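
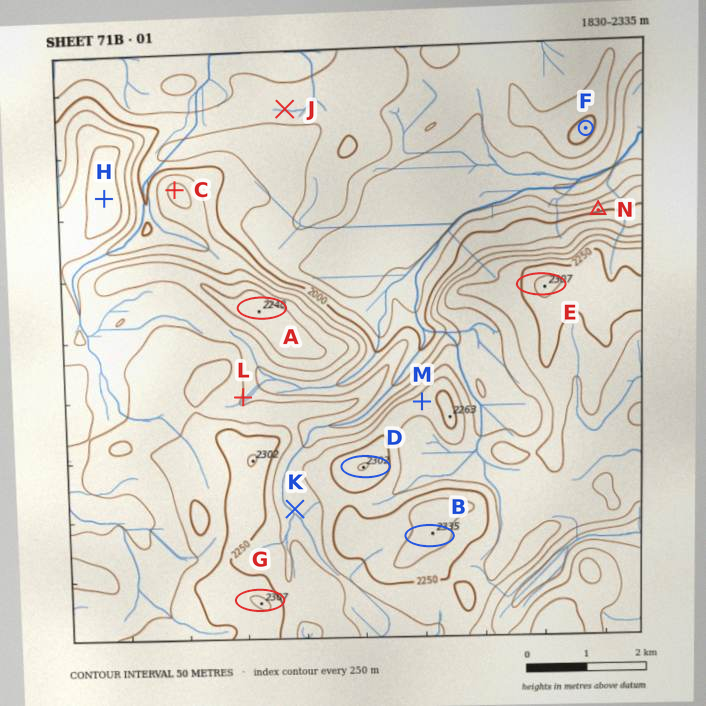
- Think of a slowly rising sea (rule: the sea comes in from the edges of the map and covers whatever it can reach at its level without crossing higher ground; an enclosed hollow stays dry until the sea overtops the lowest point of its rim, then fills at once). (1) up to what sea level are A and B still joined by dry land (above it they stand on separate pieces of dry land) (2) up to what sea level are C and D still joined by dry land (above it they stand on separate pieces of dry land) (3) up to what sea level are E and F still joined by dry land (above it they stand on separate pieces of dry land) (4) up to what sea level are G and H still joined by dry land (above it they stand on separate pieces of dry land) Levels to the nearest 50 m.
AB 2150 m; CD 2050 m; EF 1950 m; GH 2100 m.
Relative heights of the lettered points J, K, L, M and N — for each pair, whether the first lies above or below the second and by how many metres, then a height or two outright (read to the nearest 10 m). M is above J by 250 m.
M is above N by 230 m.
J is below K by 210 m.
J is below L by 180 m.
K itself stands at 2180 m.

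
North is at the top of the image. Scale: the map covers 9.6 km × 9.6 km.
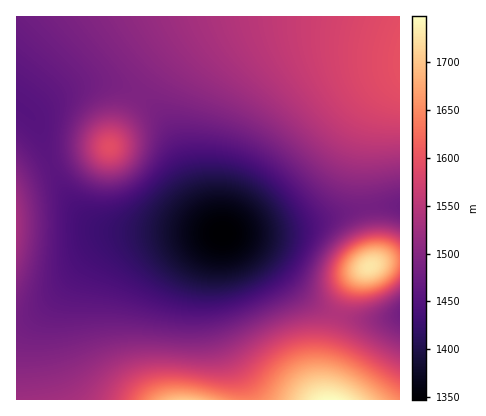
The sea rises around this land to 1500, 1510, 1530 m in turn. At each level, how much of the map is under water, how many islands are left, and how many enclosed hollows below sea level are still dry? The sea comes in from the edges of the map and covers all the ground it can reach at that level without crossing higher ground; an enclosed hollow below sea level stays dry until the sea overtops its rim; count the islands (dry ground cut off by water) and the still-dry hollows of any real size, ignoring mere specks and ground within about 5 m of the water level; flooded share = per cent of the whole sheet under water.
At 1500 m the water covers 52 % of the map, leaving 1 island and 0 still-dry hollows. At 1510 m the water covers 57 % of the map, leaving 1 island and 0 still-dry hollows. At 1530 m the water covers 67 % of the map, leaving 1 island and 0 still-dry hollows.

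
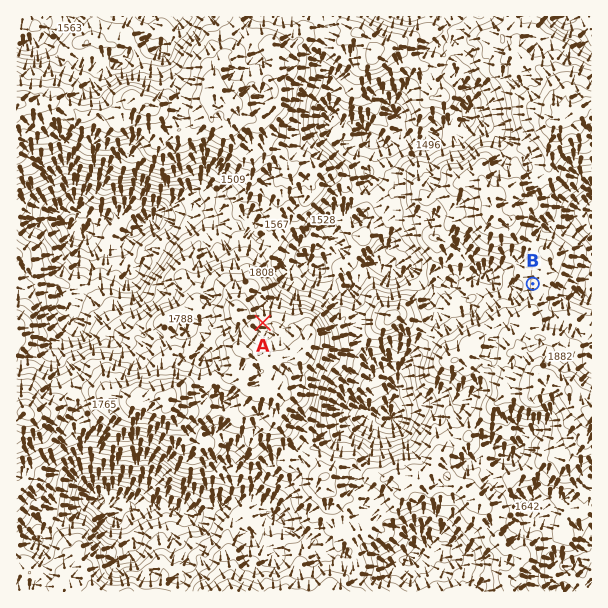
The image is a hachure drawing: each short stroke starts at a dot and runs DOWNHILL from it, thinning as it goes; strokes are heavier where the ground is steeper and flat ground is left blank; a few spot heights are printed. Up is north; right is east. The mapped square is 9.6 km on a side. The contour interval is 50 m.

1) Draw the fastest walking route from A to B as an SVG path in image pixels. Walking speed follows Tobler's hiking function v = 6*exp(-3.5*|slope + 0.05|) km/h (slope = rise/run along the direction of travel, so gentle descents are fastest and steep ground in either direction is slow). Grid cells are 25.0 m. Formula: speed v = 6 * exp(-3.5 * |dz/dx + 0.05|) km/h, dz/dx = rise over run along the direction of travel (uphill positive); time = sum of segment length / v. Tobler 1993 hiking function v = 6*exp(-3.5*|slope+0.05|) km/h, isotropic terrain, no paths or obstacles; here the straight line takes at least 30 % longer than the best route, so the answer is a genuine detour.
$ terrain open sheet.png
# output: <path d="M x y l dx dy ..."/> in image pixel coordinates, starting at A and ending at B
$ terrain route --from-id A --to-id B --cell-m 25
<path d="M263 323l1-3 3-3 3-2 24 0 9-4 9 0 9 4 8 8 9 4 3 3 3 2 15 0 3 1 6 6 3 2 12 0 15-8 4 0 3 2 5 0 12-6 6 0 3 1 7 0 15-7 3 0 9-5 9 0 6-3 5-4 15-8 13 0 9-4 6-6 5-9"/>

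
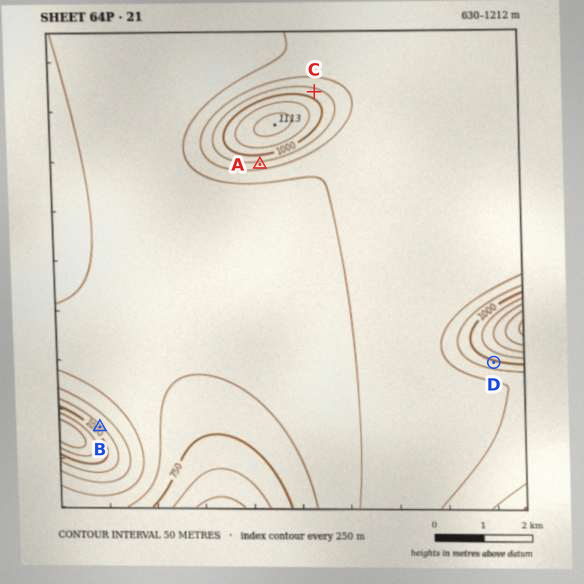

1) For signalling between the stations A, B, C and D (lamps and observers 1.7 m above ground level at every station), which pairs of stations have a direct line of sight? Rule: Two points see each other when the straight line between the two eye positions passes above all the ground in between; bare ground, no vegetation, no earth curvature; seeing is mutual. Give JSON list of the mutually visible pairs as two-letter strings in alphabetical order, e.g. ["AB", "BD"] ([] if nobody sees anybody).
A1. ["AB", "BD"]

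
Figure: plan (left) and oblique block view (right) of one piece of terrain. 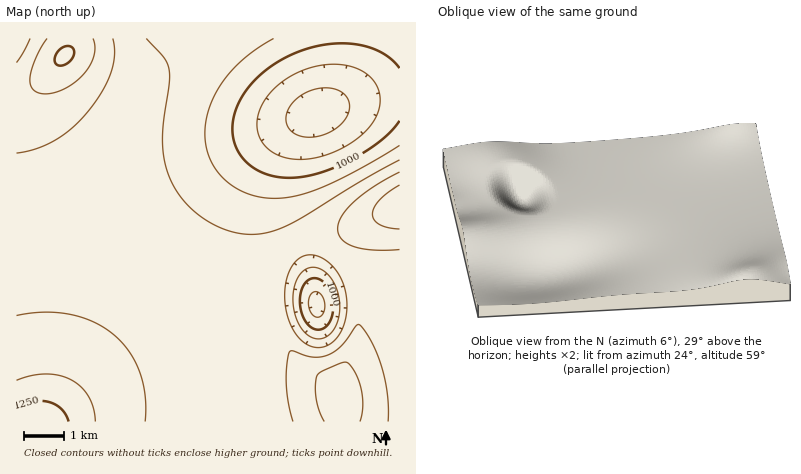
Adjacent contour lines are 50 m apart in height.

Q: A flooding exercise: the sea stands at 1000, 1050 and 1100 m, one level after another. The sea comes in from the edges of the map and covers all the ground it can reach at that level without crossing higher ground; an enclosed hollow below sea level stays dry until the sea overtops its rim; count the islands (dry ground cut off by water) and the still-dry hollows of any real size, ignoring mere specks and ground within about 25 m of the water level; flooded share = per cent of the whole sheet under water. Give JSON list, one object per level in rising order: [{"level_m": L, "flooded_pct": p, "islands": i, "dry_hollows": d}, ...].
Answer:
[{"level_m": 1000, "flooded_pct": 12, "islands": 0, "dry_hollows": 1}, {"level_m": 1050, "flooded_pct": 17, "islands": 0, "dry_hollows": 1}, {"level_m": 1100, "flooded_pct": 27, "islands": 0, "dry_hollows": 1}]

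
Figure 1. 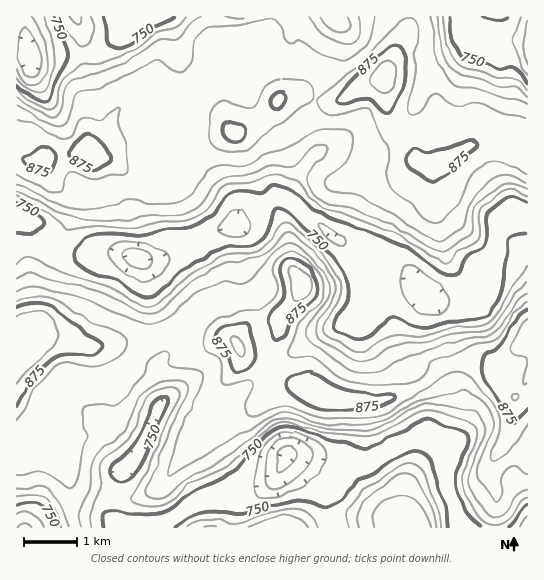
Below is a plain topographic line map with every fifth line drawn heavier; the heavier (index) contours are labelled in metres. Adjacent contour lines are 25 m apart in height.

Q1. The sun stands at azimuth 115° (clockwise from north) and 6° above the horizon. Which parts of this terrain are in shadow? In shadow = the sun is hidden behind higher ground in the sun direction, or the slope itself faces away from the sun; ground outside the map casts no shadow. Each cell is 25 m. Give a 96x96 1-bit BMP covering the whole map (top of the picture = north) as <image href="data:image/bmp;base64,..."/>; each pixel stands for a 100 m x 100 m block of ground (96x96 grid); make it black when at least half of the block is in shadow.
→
<image width="96" height="96" href="data:image/bmp;base64,Qk2+BAAAAAAAAD4AAAAoAAAAYAAAAGAAAAABAAEAAAAAAIAEAAATCwAAEwsAAAIAAAAAAAAA////AAAAAAADwAAD4HwAAAAAAAAHgAAH8H8AAQAAAAAPgAAD4P/AB4AAAAAPgAAAAH/gD4AABgAHAAAAAB/gD8AAHgAAAAAAAAPgH+AAHAAAAAAAAADgH/AAPAAAAAeAAABwH/gAfAAAAA/AAAB4D/4AfAAAAA/gAAB8A/4A/AAAAA/gAAA+AP8A/gAAAA/wAAAfAH+B/gAAAA/wAAAHgB8B/wAAAAfwAAABAAAB/4AAAAf4AAAAAAAB/4AAAAP4AAAAAAAB/8AAAAH4AAAAAAAB/+AAAAH8AAAAAAAB//AAAAD8AAAAAAAA//AAAAD+AAAAAAAAP/AAAAD+AAAAAAAAD/AAAAB/AAAAAAAAA/AAAAB/gAAAAAAAAeAAAAB/gAAAAAAAAeAAAAA/wAAAAAAAAIAAAAAPwAAAAAAAAAAAAAADgAAAAAAAAAAAAAAAAAAAAAAAAAAAAAAAAAAAAAAAAAAAAAAABwAAAAAAAAAAAAAAB4AAAAAAAAAAAAAAA4AAAAAAAAAAAAAAAQAAADgAAAAAAAAAAAAAAHwAACAAAAAAAAAAAHwPAPAAAAAAHAAAAHgfx/gAAAAAPgAAAAAf//wAAAAAPgAAAAA///4AAAAAPAAAAAAf//4AAAAAAAEAAAAH///AAAB4AAOAAAAH///gAAD8AAfAAAAH///gAAH+AA/gAAAP///AAAH/AAfwAAAP//+AAAH/gAfwAAAH//+AAAH/wAPwAAAAf/+AAAH/4APwAAAAD/+AAAH/8AfgAAAAAP+AAAP//AfgAAAAAAMAAAP//g/gAAAAAAAAAAP//z/wAAAAAAAAAAAA///gAAAAAAAAAAAAP//gAAAAAAAAAAAAB//gAAAAAAAAAAAAD//gAAAAAAAAAAAAD//AAAAAAAAAAAAAA//AAAAAAAAAAAAAAP+AAAAAAAAAAAAAAAAAAAAAAAAAAAAAAAAAAAAAAAAAAAAAAAAAAAAAAAAAAAAAAAAAAAAAAAAAAAAAAAAAAAAAAAAAAAAAAAAHAAAAAAAAAAAAAAAHAAAAAAAAAAAAAAAHAAAAAAAAAAAAAAADAAAAAAAAAAAAAAAAAAAAAAAAAAAAAAAAAAAAAAAAAAAAAAAAAAAAAAAAAAAAAAAAAAAAAAAAMAAAAAAAAAAAAAAAcAAAAAAAAAAAAAAAeAAAAAAAAAAAAAAA8AAAAAAAAAAAAAAA8AAAAAAAAAAAAAAB8AAAAAAAAAAAAAAD4AAAAAAAAAAAAAAHwAAACAAAAAAAAAAHwAAAAAIAAAAAAAAPwAAAAAcAAAAAAAAfwAAAAA8AGAAAAAA/4AAAAAcAPAAAAAB/4AAAAAAAPwAAAAB/4AAAAAAAH4AAAAD/4cAAAAAAH+AAAAD/4fAAAAAAD/AAAAD/wf4AAAAAD/gAAAD/AP8AAAAAD/gAAAD/AH+AAAAAD/wAAAB+AD/AAAAAD/wAAAA+AD/gAAAAD/wAAAA+AB/xAAAAD/gAAAABgA//gAAAD8AAAAADwAH/wAAAD4AAAAAHwAA/wHgABwAAAAA="/>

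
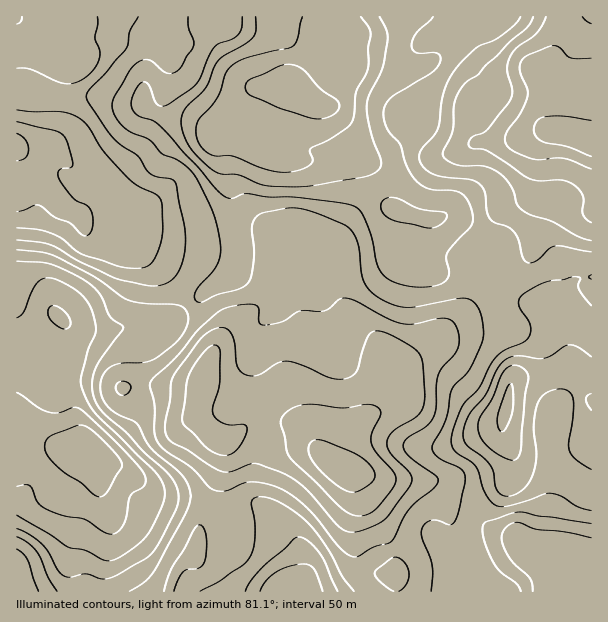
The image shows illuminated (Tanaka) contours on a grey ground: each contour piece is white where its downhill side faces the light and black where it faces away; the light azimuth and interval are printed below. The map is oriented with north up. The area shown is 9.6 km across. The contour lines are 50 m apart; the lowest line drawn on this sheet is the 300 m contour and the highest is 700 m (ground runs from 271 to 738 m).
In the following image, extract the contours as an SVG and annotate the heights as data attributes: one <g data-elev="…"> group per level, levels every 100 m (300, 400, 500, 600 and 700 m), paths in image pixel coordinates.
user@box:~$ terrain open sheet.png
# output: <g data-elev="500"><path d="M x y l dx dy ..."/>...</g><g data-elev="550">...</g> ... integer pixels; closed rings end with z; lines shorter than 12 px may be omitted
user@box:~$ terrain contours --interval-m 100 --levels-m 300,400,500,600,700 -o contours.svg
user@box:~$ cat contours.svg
<g data-elev="300"><path d="M353 492l-8-2-9-5-20-20-7-13 0-6 3-5 5-1 6 0 27 11 12 7 9 9 4 7-2 6-11 9z"/><path d="M591 156l-24-9-25-6-6-5-2-7 3-9 9-3 18-1 27 4"/><path d="M17 133l8 7 4 9-3 8-9 4"/></g><g data-elev="400"><path d="M347 531l-11-7-31-36-18-13-32-12-6 1-18 8-10-1-12-6-23-16-13-6-5-5-3-6 0-7 5-24 2-23 26-36 9-9 12-5 5 0 5 2 5 11 4 27 5 6 8 2 9-2 16-10 11-3 16 5 27 12 9 1 9-1 5-3 4-4 10-33 4-5 4-2 8 1 11 4 18 11 7 6 3 6 1 9 2 27-2 12-7 10-24 15-3 5-2 6 3 10 21 21 1 5-1 4-22 32-6 6-23 10-7 1z"/><path d="M591 223l-5-4-3-4 0-18-3-6-7-7-12-4-21 1-10-2-41-27-6-3-12-1-3-4 2-4 3-3 10-4 5-4 22-28 2-9-5-21 2-12 7-11 21-16 9-15"/><path d="M17 110l16 2 30 0 11 3 8 5 7 8 15 24 23 25 10 8 18 9 4 3 3 9 1 22-3 17-7 16-7 6-11 1-16-2-36-11-8-5-13-12-14-6-12-3-19-1"/><path d="M97 17l1 7-3 14 5 12-1 9-5 10-11 10-9 4-11 0-31-13-15-2"/></g><g data-elev="500"><path d="M129 591l15-9 11-12 31-58 4-11 0-9-6-15-33-28-14-26-21-10-9-8-6-12 0-12 4-9 8-6 9-3 27-2 8-4 13-9 9-8 6-10 3-9 0-7-4-6-7-3-33-2-16-3-32-22-40-22-14-4-25-2"/><path d="M354 591l-12-15-17-31-17-22-12-11-15-9-11-5-10-1-6 1-3 5 4 18 0 13-1 14-5 10-6 7-22 15-21 11"/><path d="M521 591l-4-7-17-12-8-12-9-24 0-9 2-4 27-10 9-1 18 4 52 7"/><path d="M17 537l11 6 9 9 11 26 9 13"/><path d="M591 252l-36-6-6 3-13 12-5 2-4-1-5-5-3-17-6-9-6-4-13-5-5-4-2-8-2-18-5-7-10-6-24-2-12-3-9-5-5-8-1-5 2-6 13-14 4-7 5-36 5-12 6-10 22-23 24-11 14-11 6-9"/><path d="M188 17l0 10 5 12 1 6-13 23-6 4-7 1-5-2-13-11-4-1-6 2-11 10-14 25-3 9 4 12 9 11 7 5 17 6 13 15 15 6 13 10 8 11 14 28 7 27 1 19-5 14-19 21-2 6 1 4 3 2 5 0 13-7 21-5 9-5 5-7 2-15 1-14-2-21 2-9 9-6 31-5 23 5 25 11 8 5 5 7 3 9 3 27 3 10 6 9 11 8 15 7 12 1 57-9 8 4 7 9 3 19-1 12-12 27-18 20-6 30-14 27 0 4 3 5 8 5 18 9 3 4 1 6-6 33-6 11-4 2-11-4-6-1-7 4-3 5 0 10 10 27-1 25"/></g><g data-elev="600"><path d="M323 591l-9-22-5-4-6-1-15 3-12 5-10 9-6 10"/><path d="M17 515l33 19 18 13 16 3 18 10 9 1 8-3 11-7 17-15 14-27 4-15-2-9-6-11-61-60-6-9-6-12-3-9 0-7 7-27 7-15 1-6-4-19-8-12-9-8-15-9-9-3-7 0-9 7-11 26-7 7"/><path d="M591 410l-4-6-1-5 1-3 4-2"/><path d="M591 357l-12-9-9-3-6 1-12 9-7 3-8 1-19-3-11 3-10 10-12 27-16 18-4 11-2 10 1 6 3 5 17 12 7 9 3 6 1 13 3 6 8 4 10-2 7-5 5-5 7-16 1-15-2-28 4-23 4-6 6-4 9-3 7 0 7 4 2 8 0 18-4 24 0 7 7 9 15 10"/><path d="M422 227l7 1 8-1 8-6 2-6-4-3-26-4-22-10-8 0-5 3-1 5 0 4 7 8 10 4z"/><path d="M256 17l0 13-2 6-8 7-22 13-6 5-12 26-22 24-3 9 1 9 4 12 6 9 14 14 10 8 6 2 17 1 25 10 30 2 20-2 51-8 10-4 6-6 0-8-9-24-5-27 2-13 14-27 4-26 0-12-7-13"/></g><g data-elev="700"><path d="M99 497l3-1 5-3 14-25 0-6-4-7-22-23-12-7-8 1-26 11-3 4-1 6 1 6 4 6 13 13 17 10 13 12z"/><path d="M500 431l3 1 3-3 6-16 1-21-1-6-2-2-4 7-8 23-1 9z"/><path d="M315 119l9-1 9-3 5-5 1-6-3-5-16-11-14-16-7-5-9-3-9 2-30 13-5 4 0 7 5 6 30 13z"/></g>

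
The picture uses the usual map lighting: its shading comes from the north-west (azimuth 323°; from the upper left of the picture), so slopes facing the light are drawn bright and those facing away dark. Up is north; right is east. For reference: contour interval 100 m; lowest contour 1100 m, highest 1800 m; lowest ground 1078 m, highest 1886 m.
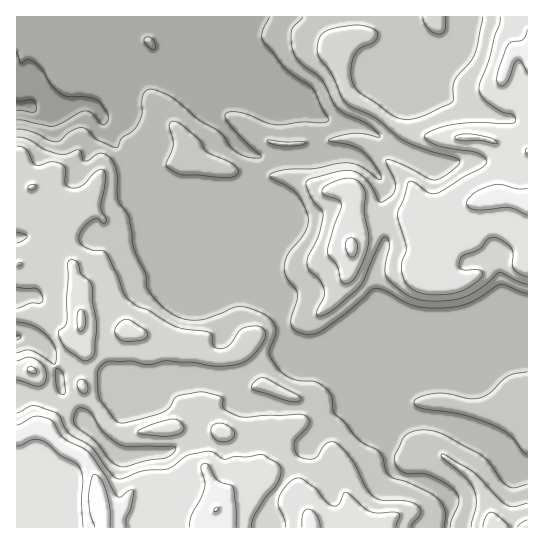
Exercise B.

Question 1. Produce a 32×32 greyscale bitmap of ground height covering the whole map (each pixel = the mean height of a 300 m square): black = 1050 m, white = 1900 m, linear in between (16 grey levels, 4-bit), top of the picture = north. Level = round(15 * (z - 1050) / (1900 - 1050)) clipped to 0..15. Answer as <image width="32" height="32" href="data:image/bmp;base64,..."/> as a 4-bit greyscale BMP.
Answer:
<image width="32" height="32" href="data:image/bmp;base64,Qk12AgAAAAAAAHYAAAAoAAAAIAAAACAAAAABAAQAAAAAAAACAAATCwAAEwsAABAAAAAAAAAAAAAAABEREQAiIiIAMzMzAERERABVVVUAZmZmAHd3dwCIiIgAmZmZAKqqqgC7u7sAzMzMAN3d3QDu7u4A////ALu6zsu7vNyqq8urqpdmiqmrqt7Lu7zcqqu6qpiHZnmIq6rdu7u7y7qqqal3ZmaIdqqry5mqu7u6qZmYdmZ4h2a6vMl4iJqqqpiJh2Znh3ZmzMuYiZmZqpmYeHZmZ3ZmZ8y4iImamamZmYdmZmZmZneqmIh3eJmId4h2ZmZmZneHmYmXZneIh4iIdmVmZmZmd7uJl3d3d3d4dmZVVVVVVmapiaiIiIiIh2ZmVVVVVVVmd5qpmZmZiJhlZVVVVVVVVXibuaqZh3eIZnZVVVVVVVWIm7mZhmZmdmaIdlVmZmVViJqoh2VVVVVmeIdmiZl2ZpiaqIdlVVVVZ3mpeKqqqHiZmpiHZVVVVmeJqomqqqmamZmIdlVVVVVmiruIqqqpmoiZiHZVVVVVVnm7maqrqquZmYh2VVVVVVZ5qpmru7u7mZmYZVVmZVVWiaqIqqvMzJmYiGVWZmZmZ4mqeKmau7uIl3hlZmZmZWZnd2iHeJq7h2ZmVWZmZUVWVWZ3d4mru2VFVEVWZlRWZmZmZ5mru7syIzNEVmRFVERFVoiImZqqESIjRFVERERERXiIiIiaqiIzRERERERERFaIiIiIm7siREQzREREREVoiIiIiIrLM0QzNERERERWiIiIiIiJvDNEM0REREREV4iIiIiIibs0QzNERERERFZ3iIiIiIir"/>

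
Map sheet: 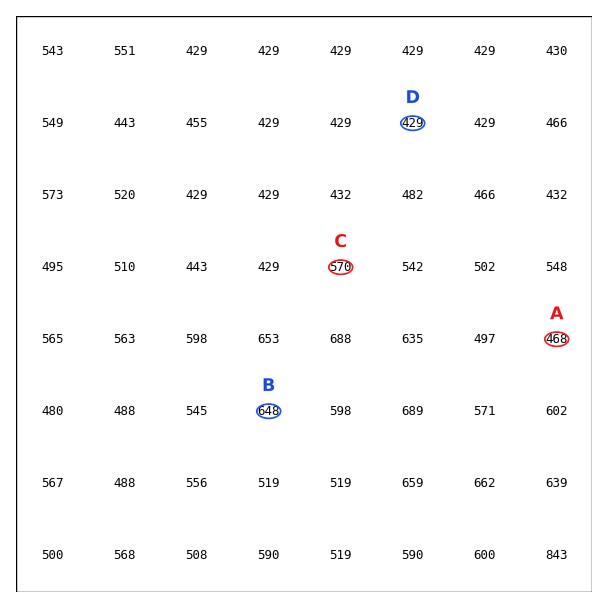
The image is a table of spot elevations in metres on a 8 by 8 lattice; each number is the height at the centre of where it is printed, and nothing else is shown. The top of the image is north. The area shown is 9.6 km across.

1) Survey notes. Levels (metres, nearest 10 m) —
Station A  470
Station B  650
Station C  570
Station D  430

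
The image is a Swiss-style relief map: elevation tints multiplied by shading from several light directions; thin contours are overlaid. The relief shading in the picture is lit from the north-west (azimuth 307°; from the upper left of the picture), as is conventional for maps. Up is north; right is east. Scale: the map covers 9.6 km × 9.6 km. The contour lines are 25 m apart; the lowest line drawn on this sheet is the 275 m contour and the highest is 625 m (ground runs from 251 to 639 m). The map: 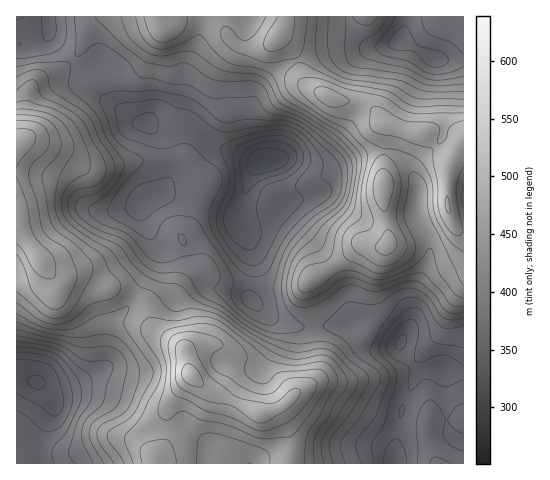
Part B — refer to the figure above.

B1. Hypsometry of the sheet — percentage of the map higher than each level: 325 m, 97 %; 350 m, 92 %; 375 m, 83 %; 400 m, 72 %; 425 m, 62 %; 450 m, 53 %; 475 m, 45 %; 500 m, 38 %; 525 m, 28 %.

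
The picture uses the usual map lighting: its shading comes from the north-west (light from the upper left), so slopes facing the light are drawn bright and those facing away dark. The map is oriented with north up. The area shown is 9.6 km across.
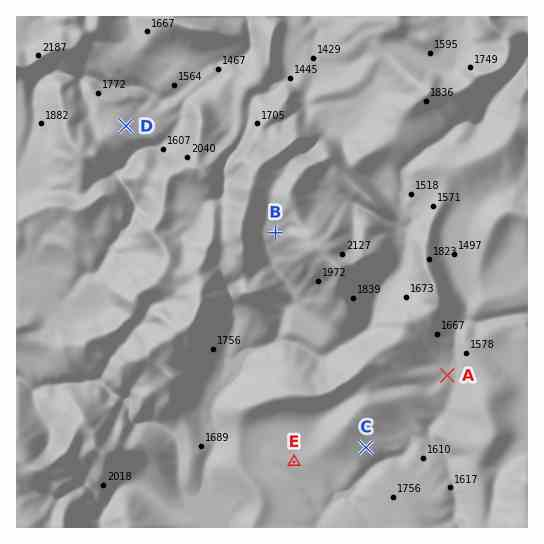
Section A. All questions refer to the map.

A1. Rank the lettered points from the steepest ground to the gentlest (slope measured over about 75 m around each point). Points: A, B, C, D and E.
B D C A E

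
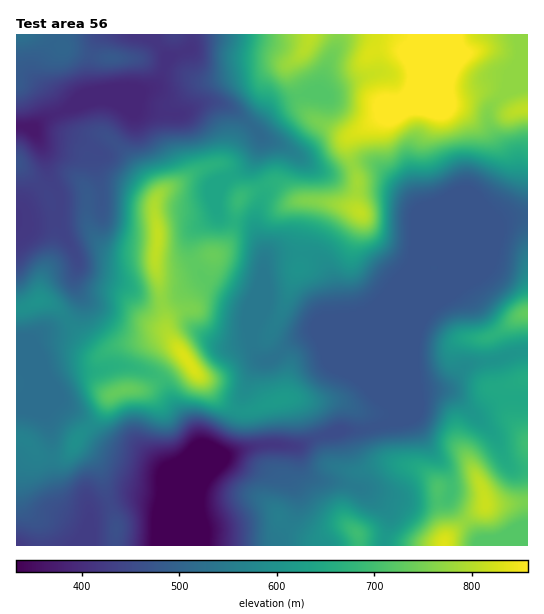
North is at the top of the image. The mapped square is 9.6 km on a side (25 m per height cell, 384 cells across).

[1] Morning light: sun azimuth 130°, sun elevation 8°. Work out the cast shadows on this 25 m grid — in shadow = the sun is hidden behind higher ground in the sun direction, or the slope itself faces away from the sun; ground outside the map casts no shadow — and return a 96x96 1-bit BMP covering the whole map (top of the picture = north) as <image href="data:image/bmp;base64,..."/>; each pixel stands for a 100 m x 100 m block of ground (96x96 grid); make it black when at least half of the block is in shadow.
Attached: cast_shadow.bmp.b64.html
<image width="96" height="96" href="data:image/bmp;base64,Qk2+BAAAAAAAAD4AAAAoAAAAYAAAAGAAAAABAAEAAAAAAIAEAAATCwAAEwsAAAIAAAAAAAAA////AAAAAAAAAAAAADwABAP8AAAAAAAAA/wAAAP+AAAAAAAAA/wAAAf/AAAAAAAAA/4AAAf/gAAAAAAAA/wA+A//wAAAAAAAAfgB/A//8AAAAAAAAAAD+B//+AAAAAAAAAAD+D///AAAAAAAHgAH+H/8/gAAAAAAP4AH+H/8fAAAAAAAf/AP+P/8fAMAAAAAf/gP4P/8fAcAAAAAf/gPAP48/AYAAAAA//gAAHAc/AAAAAAA//gAAAAB+AAAAAAA//wDgAAD+AAAAAAAf/8HwPgH8AAAAAAAf//P4f//8AAAAAAAP/4f////8AAAwAAAAAAP////4AABwAAAAAAAD///4AAB4AAAAAAAD///4AAB8AAAAAAAB///wAAA8AAAAAAAAD//wAAAeAAAAAAAAAf/wAAADAAAAAAAAA//4AAADgAAAAAAAA//8AAAHgAAAAAAAA//+AAAHwAAAAAAAA///AAAP8AAAAAAAAf//AAAf/AAAAAAAAH+PAAAf/gAAACAAAAQHgAA//AAAAHAAAAADwAB+AAAAADAAAAADgAB+AAAAAAAAAAGAAAD/AAAAAAAAAAPAAAD/gAAAAAAAAAfAAAAfwAAAAAAAAAfAAAA/8AAAAAAAAAfgAAA//gAAAAAAAA//gAAf/wAAAAAAAA//8AAP/4AAAAAAAA//+AAH/8AAAAAAAA///gAH/+AAAAAAAB///wAH//AAAAAAAA///8AP//AAAAAAAA////gP//AAAAAAAA////wP//AAAAAAAAP///wf//AAAAAAAAH///wf/+AAAAAAAAB///wf/+AAAAAAAAA///4f/+AAAAAAAAA///4f/+AAAAAAAAA///4f/+AAAAAAAAA//78//+AAAAAAAAA///8///AAAAAAAAAfH/4///AAAAAAAAAAD5g///AAAAAAAAAAB4A///AAAAAAAAAAAwA///AAAAAAAAAAAAA///AAAAAAAAAAAAA//+AAAAAAAAAAAAA//+AAAAAAAAAAAAA//+AAACAAAAAAAAB//+AAQHgAAAAAAAB///AAYH4fAAAAAAB///gAYH//AAAAAAD///wAcH//gAAAAAD///4AAD//gAAAAAH///+AA5//gAAAAAH////AB///AAAAAAH////wB//8AAAAAAP////+B//wAAAAAAP/////h//wAAAAAAf/////x//4AAAAAAf/////g/48AAAAACf/////gfAcAAAAAA//////gAAeAAAAAA//////gAAPgAAAAA//////gAAPwAAAAAf/////gAAf4AAAAAP/////gAAf4AAAAAH////+AAAf4AAAAAB///wAAAAf4AAAAAAAAeAAAAAP4DgAAAAAAAAAAAAH8HgAAAAAAAAADAAH4HwAAAAAAAAAHgADAPgAAAAAAAAHvgAAAPAAAAAAAAAP/gAAAAAAAAAAAAAP/wADgAAAAAAAAAAf/+ADwAAAAAAAAAAf/8AD4AAAAAAAAAA//4AD4BwAAAAAAAA//4AB4B4AAAAAAAA//4AAAAwAAA="/>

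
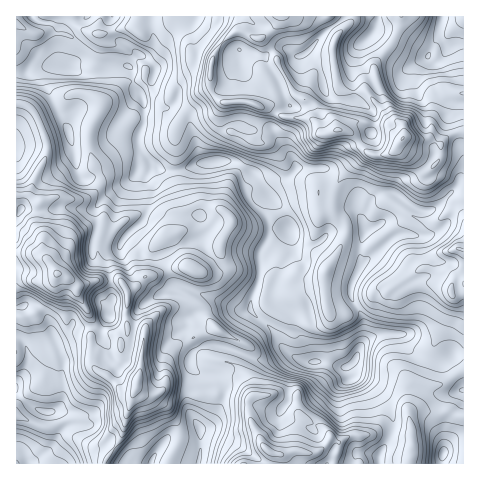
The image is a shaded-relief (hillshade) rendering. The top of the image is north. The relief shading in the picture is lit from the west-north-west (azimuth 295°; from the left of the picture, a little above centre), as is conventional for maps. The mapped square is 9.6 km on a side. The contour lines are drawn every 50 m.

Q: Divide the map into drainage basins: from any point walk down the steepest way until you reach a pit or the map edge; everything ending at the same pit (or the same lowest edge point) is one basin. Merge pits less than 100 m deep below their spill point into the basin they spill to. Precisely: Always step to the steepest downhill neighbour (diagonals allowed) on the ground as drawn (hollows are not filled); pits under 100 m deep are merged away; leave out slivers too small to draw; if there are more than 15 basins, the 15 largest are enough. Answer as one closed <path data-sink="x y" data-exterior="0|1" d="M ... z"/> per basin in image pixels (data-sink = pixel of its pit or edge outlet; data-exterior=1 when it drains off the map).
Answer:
<path data-sink="355 360" data-exterior="0" d="M83 93l-13 1-10 10-24 11 10 25 2 12-14 29-4 13-14 2 0 78 25 8 11-2 5-6 4 0 16 12 17-5 23-1 5 3 6 12-2 17 2 20-1 4-6 5 0 7 3 3 17 5 0 13-3 10-19-13-11 9 0 2 15 15 9 1 5-5 6 6 11 1 7-3 6-8 34 2 19-1 10-5 6 0 15 16-3 6 1 14 13 29 7 6 11 4 4 9 125 0 3-15 0-22-3-7 2-7 6-3 15 3 17-1 10 4 5 0-1-284-15 4-8 8-10-6-28 0-13-12-22-4-12 0-8 8-12 0-7 4-6 0-4-9-7-6-28-3-12-8-7 0-20-7-20 3-1 14 8 15 25 9 16 4 20 26 9 6 12 4 5 5 2 28-6 28 15 20-4 8 0 16-19 5-7 5-8-10-21-6-4-4-8-2-21-5-12 0-7 4-19-1 19-17 3-14 11-19 0-3-10-10-18-6-5 0-14 7-6 7-1 12-5 4-7 1-9-15-19-6-12 5-16 14-8 1-3 4-2 11-26-2-5 7-10 5-4 7-10-15 1-15-5-9 1-24 16-6 30 2 11-9 4-5 0-9-7-11-3-14-2-15 13-33-7-7z"/><path data-sink="68 69" data-exterior="0" d="M176 16l-160 1 0 86 11 3 8 8 25-10 14-11 14 1 13 9-13 33 5 29 7 11-2 13-13 10-30-2-14 5-3 4 0 21 5 9-1 15 10 15 4-7 10-5 5-7 26 2 2-11 3-4 8-1 16-14 12-5 19 6 9 15 7-1 5-4 1-13 5-7 0-6-8-29-1-43 8-16 18-21 9-6 1-23-18-6-3-19z"/><path data-sink="442 17" data-exterior="1" d="M463 16l-62 1-1 9-7 16-19 24 7 28-3 12-13-15-18 1-5-2-5-8-4-20 0-17 5-11 12-10 1-8-71 0-3 8-15 14-7 0-10-6-9-1-15 12-7 11-3 12 0 24 3 6 9 6 21-1 20 7 7 0 12 8 28 3 7 6 4 9 6 0 7-4 12 0 8-8 12 0 22 4 13 12 28 0 10 6 8-8 16-5z"/><path data-sink="213 162" data-exterior="0" d="M210 85l0 4-7 5-20 22-8 16 1 43 8 35 15-6 5 0 18 6 10 10-11 22-1 10-10 11-12 9 20 2 7-4 12 0 21 5 8 2 4 4 21 6 8 10 7-5 17-3 2-2 0-16 4-8-15-20 6-28-2-28-5-5-12-4-9-6-20-26-16-4-25-9-8-15 2-15-12-8z"/><path data-sink="28 463" data-exterior="1" d="M61 274l-4 0-5 6-11 2-16-6-9 0 1 188 87 0 18-29 5-22 7-18-1-3-10 0-11-12-19-13-2-51-13-22-1-9z"/><path data-sink="200 428" data-exterior="0" d="M236 380l-6 0-10 5-19 1-34-2-6 8-7 3-11-1-6-6-10 25-5 22-17 28 178 1 0-5-3-4-11-4-7-6-13-29-1-14 3-6z"/><path data-sink="371 35" data-exterior="0" d="M400 16l-47 0-3 8-12 10-5 11 0 17 4 20 5 8 5 2 18-1 12 14 2-2 2-9-7-28 19-24 7-16z"/><path data-sink="108 316" data-exterior="0" d="M117 280l-23 1-17 5 1 8 14 26 0 43 5 8 11 5 11-10 19 13 3-10 0-13-17-5-3-3 0-7 6-5 1-4-2-16 2-21-6-12z"/><path data-sink="444 453" data-exterior="0" d="M424 410l-7 0-8 4 3 13-3 36 54 1 1-47-15-5-17 1z"/><path data-sink="17 147" data-exterior="1" d="M21 104l-5 0 0 91 12 1 9-23 9-16 2-12-12-30-5-7z"/>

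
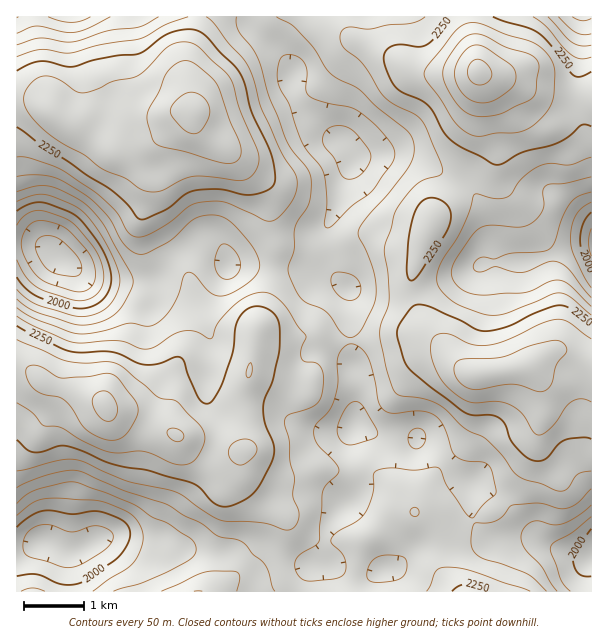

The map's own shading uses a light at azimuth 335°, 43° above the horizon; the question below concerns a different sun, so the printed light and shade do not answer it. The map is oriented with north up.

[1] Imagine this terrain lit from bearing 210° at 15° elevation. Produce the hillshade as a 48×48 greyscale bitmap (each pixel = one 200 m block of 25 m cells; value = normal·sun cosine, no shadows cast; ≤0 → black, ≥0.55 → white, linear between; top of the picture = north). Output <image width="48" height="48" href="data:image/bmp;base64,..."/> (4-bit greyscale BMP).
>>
<image width="48" height="48" href="data:image/bmp;base64,Qk32BAAAAAAAAHYAAAAoAAAAMAAAADAAAAABAAQAAAAAAIAEAAATCwAAEwsAABAAAAAAAAAAAAAAABEREQAiIiIAMzMzAERERABVVVUAZmZmAHd3dwCIiIgAmZmZAKqqqgC7u7sAzMzMAN3d3QDu7u4A////ADISNFREVUQzRWeIdmVWZlVnd1MRIiECMzIjNFRFVVVEVWeIdmZndmZ3dkISIiETQ0M0VVRWd3ZmZniId3eIiIiIdUM0RDI0VVRWd2ZniHeIiIiZiIiIiZmIdlVWVURXdneJmYiZmYmqqqqpmHd3eIiZhmZ3dmeZmJqruqvMuqvMzLqph2ZlZ3iYdmZ4h4mrqarMu83u3MzN3KqIdmVWZ3iHZmZ3eJu7qqvMvN7+3MzMupmHZlZniHd2VVVneau7mavLvO/+3MzLqZh3dmaImHdlVVZ3mqupiKu8ze/tzMy6mIh3Zmd4iHVEVWeJq6qYiau83v7cvMuoiId2VWZWZlREVomqu7qYiau73v7Lu7qHeHdlVVREVVVVZ5qru7qImaqr3u25mph2ZmZDRVREVWdniaqruqmImamazMuYiHVEVmUzVmZmaJmJqru6qqmImZmqu6l2ZlQjV3ZFeIh3irqrzN3Lu6mIiaqqqpdUREM0Z4dmiJh3m7u83u3Mu6mIiaqYiGUzNERFeId3d3Znmqq83u3LuqmIial2ZUMiJFVWeIh2d2VWiaqrzcuZmqh3iYZDMiERJFVWeIdmZlVWiqqqupdmeIdniFMhARABJFVVZ4dmZmVXmqqqmGQzRWZndiEAAAASNFVFaJhmVmZniaqZh0MiNEVWVAAAAAEjRVVWeJdlVWVWeZmIdTIjM0REMQAAAAJEVWVWd3ZDNERFaIh2UyIjMzMyEAAAABNWZnZmVVQyI0REZ4h2QiIjQzMxAAAAADZ3d3d2REMjNERFeJmGQyI0QzMxAAAAE2mZh3d1M0RERVVnmqmHUzNEREQxAAASR6zLmIdkRWd2VWZ5qqmHZUVVVVVCAAFGi97sqYdVV5mYdmeJqqmIdmd3d3dTEDR5vv/sqYdmeKuodmeJqpiIh3eImZh0IWeb7//tuph3iruYZWZ4mIiIh3eJqpl1M4rO///cqpmJq8qYdnd3d4iIdmeKqZh2Vrzv///bqqmavLqYh3ZmZneHZVaJqYd2eM7///7LqpmrzMuph2VWVWd2VEaJmHZnms3v//3LqZm8zcuYZVRVVmZlRFeJh3eJq7zu/ty6iImrzLl2QzNFZmZmVniZmIiaqrze7cuoiZmru5dUIRJFd3d3eJqqmJqqqrvd26mIiZq7qGUyESNXiZmYmqu6mZqqmavcuYd3iau5hkIREkVomqqqq7y6mqqpibzLl2Z3iaqYZTERJGeKq7u7vMy6qpmIiLuoZmZ3iZmHVCESNXmrvMzMzMy7qYh2eKmGVWZ3d4d1QyISRpqrvN3MzN3LqZh2eYdlRWd2d3ZUMyIiR5qqvMzLzN26mIZmd2ZTRWZmZ3ZTMhEjZ5qqu7uqq8uYdmVVVUQyNFVVVmZDERE1eaqqq6mHiZh1RFVDMzIRIzM0VWUyEBJGiruqqZdVZ3ZCEjIAEiIQEiIjREMhESNYm7qZh2VEVmQQARAAATIAASIiMzIiIjV5qpiHZVRFZlMQARAAATIAASMzMyIiNFeJmYd1RERFZlMAARAAAQ=="/>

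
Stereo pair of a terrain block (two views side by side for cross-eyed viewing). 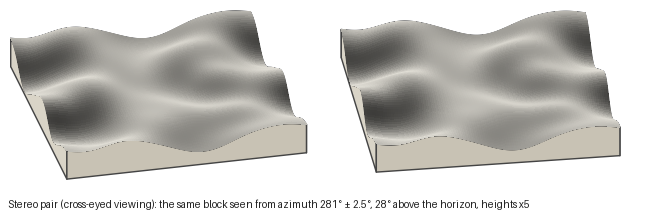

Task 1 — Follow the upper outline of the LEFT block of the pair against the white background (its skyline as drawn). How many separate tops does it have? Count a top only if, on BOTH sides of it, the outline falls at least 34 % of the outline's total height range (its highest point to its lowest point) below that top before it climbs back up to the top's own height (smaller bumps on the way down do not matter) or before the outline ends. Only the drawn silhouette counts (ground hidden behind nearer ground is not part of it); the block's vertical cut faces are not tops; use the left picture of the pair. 0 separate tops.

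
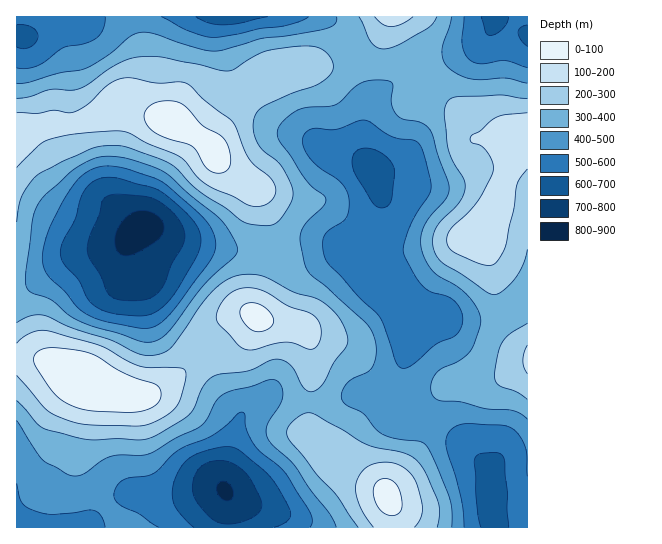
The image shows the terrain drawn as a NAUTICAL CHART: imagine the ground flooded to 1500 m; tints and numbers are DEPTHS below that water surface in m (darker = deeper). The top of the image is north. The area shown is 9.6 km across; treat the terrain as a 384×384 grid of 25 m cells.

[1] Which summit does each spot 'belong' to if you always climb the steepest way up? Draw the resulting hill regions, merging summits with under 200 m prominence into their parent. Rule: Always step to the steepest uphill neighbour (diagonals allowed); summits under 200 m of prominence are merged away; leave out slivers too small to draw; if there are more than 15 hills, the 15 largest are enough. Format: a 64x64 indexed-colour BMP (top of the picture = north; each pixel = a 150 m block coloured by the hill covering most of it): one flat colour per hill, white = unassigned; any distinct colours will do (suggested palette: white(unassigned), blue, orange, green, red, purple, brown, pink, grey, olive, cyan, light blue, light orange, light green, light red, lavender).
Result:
<image width="64" height="64" href="data:image/bmp;base64,Qk12CAAAAAAAAHYAAAAoAAAAQAAAAEAAAAABAAQAAAAAAAAIAAATCwAAEwsAABAAAAAAAAAA////ALR3HwAOf/8ALKAsACgn1gC9Z5QAS1aMAMJ34wB/f38AIr28AM++FwDox64AeLv/AIrfmACWmP8A1bDFABEREREREREREREREREUREREREREREREREREREREQRERERERERERERERERERERRERERERERERERERERERERBERERERERERERERERERERFEREREREREREREREREREREERERERERERERERERERERFEREREREREREREREREREREQREREREREREREREREREREURERERERERERERERERERERBERERERERERERERERERERREREREREREREREREREREREERERERERERERERERERERFEREREREREREREREREREREQREREREREREREREREREREURERERERERERERERERERERDERERERERERERERERERERFERERERERERERERERERERDMxEREREREREREREREREREURERERERERERERERERERDMzMzERERERERERERERERERRERERERERERERERERERDMzMzMRERERERERERERERERFERERERERERERERERERDMzMzMxERERERERERERERERERREREREREREREREREQzMzMzMzERERERERERERERERERFERERERERERERERDMzMzMzMzMRERERERERERERERERERREREREREREREQzMzMzMzMzMxEREREREREREREREREREUREREREREREQTMzMzMzMzMzERERERERERERERERERERERERERERRBERMzMzMzMzMzMREREREREREREREREREREREREREREREREzMzMzMzMzMxERERERERERERERERERERERERERERERETMzMzMzMzMzERERERERERERERERERERERERERERERERMzMzMzMzMzMREREREREREREREREREREREREREREREREzMzMzMzMzMxERERERERERERERERERERERERERERERERMzMzMzMzMzEREREREREREREREREREREREREREREREREzMzMzMzMzMRERERERERERERERERERERERERERERERETMzMzMzMzMxERERERERERERERERERERERERERERERERMzMzMzMzMzEREREREREREREREREREREREREREREREREzMzMzMzMzMRERERERERERERERERERERERERERERERETMzMzMzMzMxERERERERERERERERERERERERERERERETMzMzMzMzMzERERERERERERERERERERERERERERERERMzMzMzMzMzMRERERERERERERERERERERERERERERERMzMzMzMzMzMyIREREREREREREREREREREREREREREREzMzMzMzMzMzIiIRERERERERERERERERERERERERERETMzMzMzMzMzMiIiERERERERERERERERERERERERERERMzMzMzMzMzMyIiIiEREREREREREREREREREREREREREzMzMzMzMzMzIiIiIiIRERERERERERERERERERERERETMzMzMzMzMzMiIiIiIiIhERERESIiIiIiIiIiIiERERMzMzMzMzMzMyIiIiIiIiIRERIiIiIiIiIiIiIiIhEREzMzMzMzMzMzIiIiIiIiIiISIiIiIiIiIiIiIiIiIRETMzMzMzMzMzMiIiIiIiIiIiIiIiIiIiIiIiIiIiIiETMzMzMzMzMzMyIiIiIiIiIiIiIiIiIiIiIiIiIiIiIhMzMzMzMzMzMzIiIiIiIiIiIiIiIiIiIiIiIiIiIiIiEzMzMzMzMzMzMiIiIiIiIiIiIiIiIiIiIiIiIiIiIiIjMzMzMzMzMzMyIiIiIiIiIiIiIiIiIiIiIiIiIiIiIjMzMzMzMzMzMzIiIiIiIiIiIiIiIiIiIiIiIiIiIiIiMzMzMzMzMzMzMiIiIiIiIiIiIiIiIiIiIiIiIiIiIiMzMzMzMzMzMzMyIiIiIiIiIiIiIiIiIiIiIiIiIiIiIzMzMzMzMzMzMzIiIiIiIiIiIiIiIiIiIiIiIiIiIiIjMzMzMzMzMzMzMiIiIiIiIiIiIiIiIiIiIiIiIiIiIjMzMzMzMzMzMzMyIiIiIiIiIiIiIiIiIiIiIiIiIiIiMzMzMzMzMzMzMzIiIiIiIiIiIiIiIiIiIiIiIiIiIiIzMzMzMzMzMzMzMiIiIiIiIiIiIiIiIiIiIiIiIiIiIiMzMzMzMzMzMzMyIiIiIiIiIiIiIiIiIiIiIiIiIiIiIzMzMzMzMzMzMzIiIiIiIiIiIiIiIiIiIiIiIiIiIiIjMzMzMzMzMzMzMiIiIiIiIiIiIiIiIiIiIiIiIiIiIiIzMzMzMzMzMzMyIiIiIiIiIiIiIiIiIiIiIiIiIiIiIjMzMzMzMzMzMzIiIiIiIiIiIiIiIiIiIiIiIiIiIiIiIjMzMzMzMzMzMiIiIiIiIiIiIiIiIiIiIiIiIiIiIiIiIzMzMzMzMzMyIiIiIiIiIiIiIiIiIiIiIiIiIiIiIiIiIzMzMzMzMzIiIiIiIiIiIiIiIiIiIiIiIiIiIiIiIiIiIzMzMzMzMiIiIiIiIiIiIiIiIiIiIiIiIiIiIiIiIiIiIiMzMzMyIiIiIiIiIiIiIiIiIiIiIiIiIiIiIiIiIiIiIiMzMzESIiIiIiIiIiIiIiIiIiIiIiIiIiIiIiIiIiIiIjMzMRESIiIiIiIiIiIiIiIiIiIiIiIiIiIiIiIiIiIiMzEREREREiIiIiIiIiIiIiIiIiIiIiIiIiIiIiIiIiIjER"/>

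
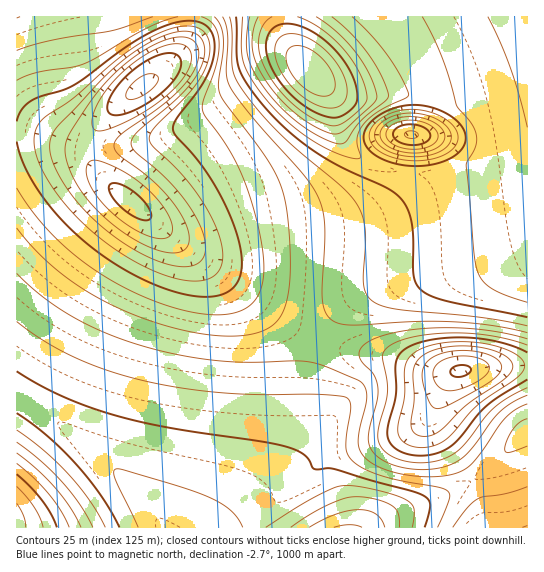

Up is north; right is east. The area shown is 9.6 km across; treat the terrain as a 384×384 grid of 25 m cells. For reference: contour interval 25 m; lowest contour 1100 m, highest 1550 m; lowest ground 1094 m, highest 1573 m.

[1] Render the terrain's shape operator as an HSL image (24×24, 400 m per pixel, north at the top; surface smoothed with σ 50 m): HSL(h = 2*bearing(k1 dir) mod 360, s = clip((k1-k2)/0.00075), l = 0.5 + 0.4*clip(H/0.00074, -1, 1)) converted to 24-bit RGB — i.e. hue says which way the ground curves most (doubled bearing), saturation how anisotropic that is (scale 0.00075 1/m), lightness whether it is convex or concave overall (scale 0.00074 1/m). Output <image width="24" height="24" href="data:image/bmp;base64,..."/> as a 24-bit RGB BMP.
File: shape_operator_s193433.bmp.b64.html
<image width="24" height="24" href="data:image/bmp;base64,Qk32BgAAAAAAADYAAAAoAAAAGAAAABgAAAABABgAAAAAAMAGAAATCwAAEwsAAAAAAAAAAAAAhlhZhWlih39rgo5vd5hwcKBydJ16f4KDgn+Cg36BhH2AW456UZNuZJBmkpFynnhzp3WKsHGspmuujmqfcmaUYWaPd4h8goZ7gmtmg4Jvdo5xcJp1b6R8caWBfIiCgH+BgX+Cgn6ChH6ChXuCXI5yVpFjbpFlc6BwfJ2jf3OymWLIsVfUrFfCfGKYfIWBgYN+eIF0co98b52DbaiIb6qLeoyFf36BgH6CgH6CgX6Cg36DhH2DhnuEZYtvV6FRVrlHVKdaZJSGcmOaoVK3z0jQzlO/lniKgoCAcZWMbaKRbK2Vba2VeY6Hfn6Bf36Bf36Cf36CgH6CgX6Dg32EhX2Fh3uHkaBod7dAWqU6TIxDVXdYeF94nFOKuVuSxGeNk3qHbKiha7GibqyceouIfn+Bfn+Bfn6Cfn6Cf36Cf36CgH6DgX2Dgn2Eg3yGm4B2sZRljp1VWIdIQ3pMTHVlYHd+lG+Ks3OMt3mXarOtcaKcfIWFfoCBfn+Bfn+Cfn+Cfn+Cfn6Dfn6Dfn2Df32Ef32FfnyHiXyOtnR1o3V3cIaNTI+ZOJOlPpOtW4iriX6puoayd5KRfoGCfoCBfoCCfoCCfoCCfoCCfX+DfX+DfX6EfX2EfX2Efn6EfYSGeoyIn3yAs36UknueXYmcP5qfOJuSR5R5d5RcrYJZfoGBfoGBfYGCfYGCfYGCfYGDfYGEfYGEfICFfH6FfnyEgnyDg318h4d2iI9siZherotSultHmWdAfXYvXm4dWnEQcogJnqkGfYGBfYKCfYKCfYKDfYKDfIOEfIOGe4KHe3+He3qGgnmGh3aAinJzj3ZrlnpinXpUonZErFw3uS82qDVIi05BaodBU5w1Y6M2fYKBfYKBfYOCfISDfIWFe4aHeoaJeYOKeHuKf3WJinGHi299jW93kG91lW14nGl/pGSMrGCgrF6zl12+el3IXmXKYIHEY5K+fYKBfIOBfISDe4aFeomIeIuMdomPdX+PenGMjGuLjGl8i211iXN2iXh9jHmIj3eTjnOcim+ng2yxemq4b2m9aW29ane6bX+zfIOAe4WCeoeDeYuHdo+MdJOUcoiUc22QkGGMkF51jWZqiXdxhoB4hIF9g3+Ag36Fg32IgnuMgHqPfXmSe3mTenmSenqQe3yNe4WAeoeCeIyFdZKJcpmSb5aaammSklSHk01okF5di35uiIh2goZ6gYR9gYJ+gYF/gYB/gn9/gn+Bgn+Cgn+Cgn+Cgn+Cgn+CeoeAeIyCdZOFcJuKbpySaW6Oj0Z0kzpVkV1Vj4tsgYx1fYl5foZ7f4N9gYJ9goF8goF8goJ8goJ9gYF+gYB/gX9/gX9/gX9/eIt+dZF/cZl/bpp9iH9oiTlZjS5IjmJVgZNsdpJzd414eoh6foR8goJ8g395hYB3hYR2goV3foR6foJ8f4F+gIB/gX9/gX9/do56cpR1dZVujHReizNJiS9Oh2RfbZZycZh7dZF9eYl9fIR8gn96hXlziHpti4Nrh4xte4twdYd1eoR9fYF/gIB/gYB/gYB/eo9zgZBvjmlglzldkzlufWWKbpqMcJuHdJODeIuAfIN9gnl4h21tjWpiknldlpZfYKduWazXWHbrcVzaim2ngX6BgIB/gYB/j41tjX9khV12ekCvd0/GdW6ydpOddpKKeIuDe4OAgnd7iWdwkVddmGBRoJFURuVhR//FF/X/FSPY7gHh/xaYx1VtgYB+gYB/kWxkl2xZYo5YMbOpLobYflnfvWrZo3SpfXuHgXiAiWZ5k1JsmkpWoHJVpcFanf8bdqIAMTMAMy4AQz8AnrQAqt43g4R9gYF/jmZzoGFosKVXJ6wxFJpOJptrekXG7Vzex2CtlGSIklN/mkl2nFxqmKZ2fcB61YOQ3zv1cQL/BjP+L87/Q/3jbaaKgYF+gYF+iHCEkXOIu2lqwp1JIY41HIM4FIcoN51Q7Uao3D2jpUaZnVqYgZ6Wg8KagMyieL62ZFrLWznvRELlX3CzenuGgIB+gIF+gIF+gHeFfHqGnHaK2WGEwVBGG4c+JIw/G31CSYc34zSByEuudXalgsCng82kg8Okd4akhFWfiFGXhmOMgnWDgH1/gIB+gIF+gIF+fHuEe36EfH2FpXKR516vzkupJolCHnUyH25CXI5DsHN9iLOpf8qhgcOXgqGDnFyPmkmPkVeLh22EgXuAgIB+gIF+gIF+gIF+fH2CfX+CfYCCfn2DnnOV317N1E/mNU6xH5OFGqlrQ8hZc8Z1dcB0lqlynltem0hvlFB6imZ/gnd/gH5+f4F+f4F+f4F+f4F+"/>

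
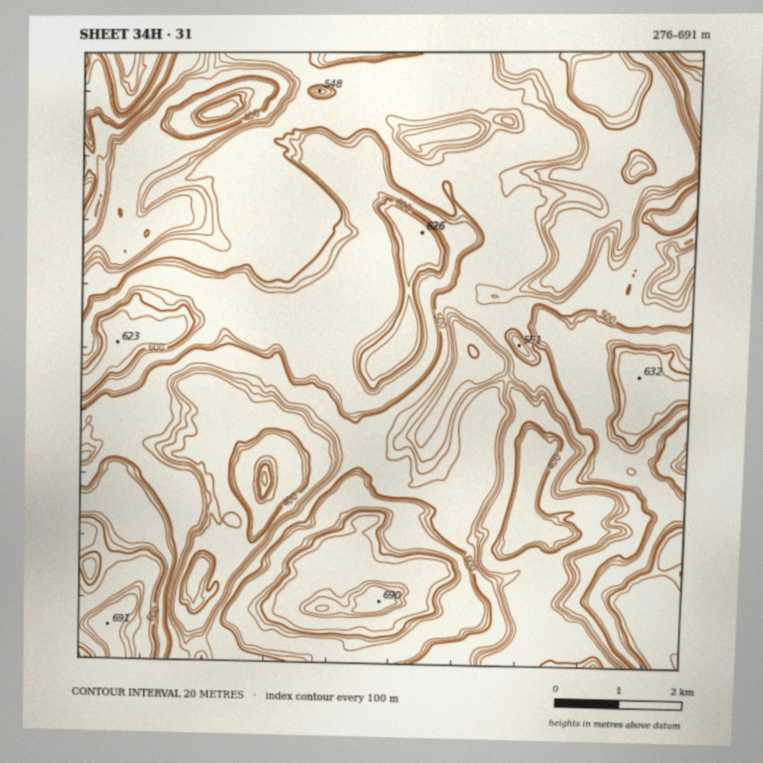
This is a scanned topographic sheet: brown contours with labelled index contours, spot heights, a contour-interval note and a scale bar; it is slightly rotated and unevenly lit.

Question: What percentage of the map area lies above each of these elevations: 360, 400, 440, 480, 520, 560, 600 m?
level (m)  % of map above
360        96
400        94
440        74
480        66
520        37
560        17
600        13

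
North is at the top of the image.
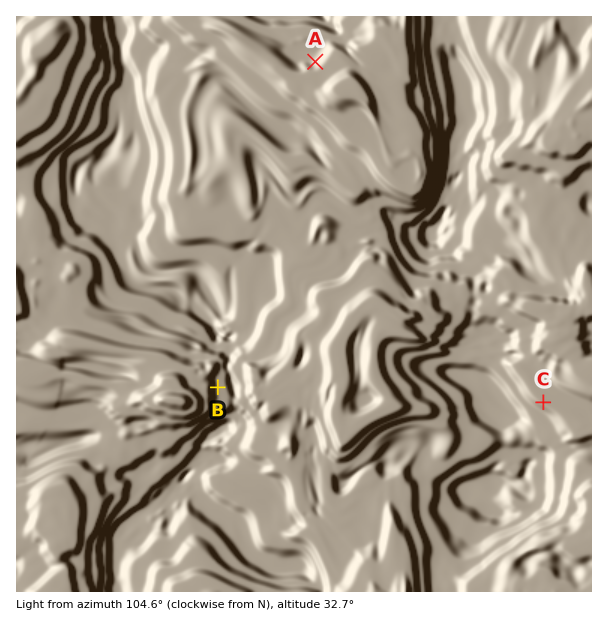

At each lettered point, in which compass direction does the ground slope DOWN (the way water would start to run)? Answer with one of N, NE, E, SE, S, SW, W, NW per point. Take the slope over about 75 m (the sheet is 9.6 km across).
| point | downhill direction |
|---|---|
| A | SE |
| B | W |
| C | NE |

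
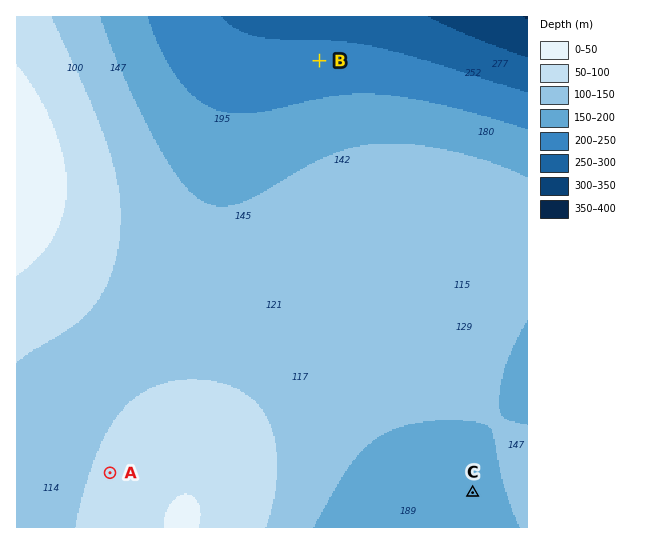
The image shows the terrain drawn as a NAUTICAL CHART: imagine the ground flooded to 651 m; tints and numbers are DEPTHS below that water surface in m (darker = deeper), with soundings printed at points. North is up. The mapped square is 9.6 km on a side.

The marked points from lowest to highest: B C A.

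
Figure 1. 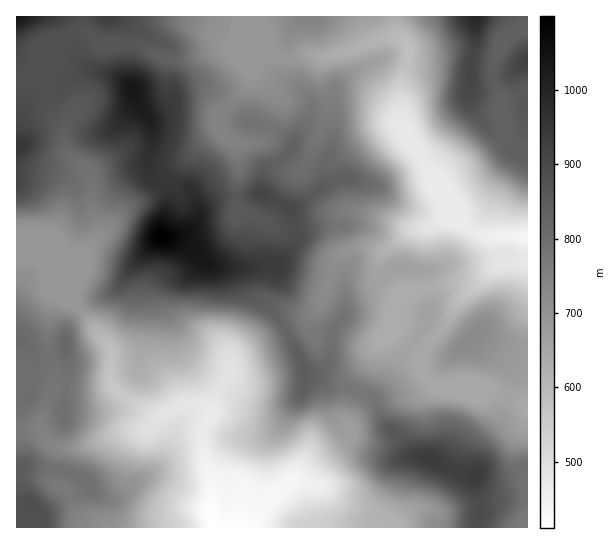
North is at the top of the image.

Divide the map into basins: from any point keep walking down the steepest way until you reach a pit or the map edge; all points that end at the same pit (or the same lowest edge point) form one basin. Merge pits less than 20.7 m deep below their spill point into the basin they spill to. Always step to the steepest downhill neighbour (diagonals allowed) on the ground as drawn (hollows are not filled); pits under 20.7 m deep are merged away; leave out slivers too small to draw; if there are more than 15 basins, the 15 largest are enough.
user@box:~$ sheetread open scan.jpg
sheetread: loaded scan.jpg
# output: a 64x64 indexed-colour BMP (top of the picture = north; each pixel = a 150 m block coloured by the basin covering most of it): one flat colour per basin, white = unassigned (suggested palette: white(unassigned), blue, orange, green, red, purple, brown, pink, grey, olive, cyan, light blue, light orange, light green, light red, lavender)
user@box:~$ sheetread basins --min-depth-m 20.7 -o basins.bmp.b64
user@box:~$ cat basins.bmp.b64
<image width="64" height="64" href="data:image/bmp;base64,Qk12CAAAAAAAAHYAAAAoAAAAQAAAAEAAAAABAAQAAAAAAAAIAAATCwAAEwsAABAAAAAAAAAA////ALR3HwAOf/8ALKAsACgn1gC9Z5QAS1aMAMJ34wB/f38AIr28AM++FwDox64AeLv/AIrfmACWmP8A1bDFABERERERERERERERERERERERERERERERERERERERMzMzEREREREREREREREREREREREREREREREREREREREzMzMRERERERERERERERERERERERERERERERERERERETMzMxERERERERERERERERERERERERERERERERERERERMzMzEREREREREREREREREREREREREREREREREREREREzMzMRERERERERERERERERERERERERERERERERERERETMzMxERERERERERERERERERERERERERERERERERERESMjMzERERERERERERERERERERERERERERERERERERIiIiIiMRERERERERERERERERERERERERERERERERESIiIiIiIhERERERERERERERERERERERERERERERERIiIiIiIiIiERERERERERERERERERERERERERERERERIiIiIiIiIiIREREREREREREREREREREREREREREREREiIiIiIiIiIhEREREREREREREREREREREREREREREREiIiIiIiIiIiEREREREREREREREREREREREREREREREiIiIiIiIiIiIREREREREREREREREREREREREREREREiIiIiIiIiIiIhERERERERERERERERERERERERERERESIiIiIiIiIiIiERERERERERERERERERERERERERERESIiIiIiIiIiIiIREREREREREREREREREREREREREREiIiIiIiIiIiIiIhEREREREREREREREREREREREREiIiIiIiIiIiIiIiIiERERERERERERERERERERERERIiIiIiIiIiIiIiIiIiIREREREREREREREREREREREREiIiIiIiIiIiIiIiIiIhEREREREREREREREREREREREiIiIiIiIiIiIiIiIiIiERERERERERERERERERERERESIiIiIiIiIiIiIiIiIiIRERERERERERERERERERERESIiIiIiIiIiIiIiIiIiIhERERERERERERERERERERERIiIiIiIiIiIiIiIiIiIiERERERERERERERERERERERIiIiIiIiIiIiIiIiIiIiIREREREREREREREREREREREiIiIiIiIiIiIiIiIiIiIhERERERERERERERERERERIiIiIiIiIiIiIiIiIiIiIiERERERERERERERERERERIiIiIiIiIiIiIiIiIiIiIiIRERERERERERERERERERIiIiIiIiIiIiIiIiIiIiIiIhEREREREREREREREREREiIiIiIiIiIiIiIiIiIiIiIiEREREREREREREREREREiIiIiIiIiIiIiIiIiIiIiIiIRERERERERERERERERESIiIiIiIiIiIiIiIiIiIiIiIhERERERERERERERERERERESIiIiIiIiIiIiIiIiIiIiEREREREREREREREREREREREiIiIiIiIiIiIiIiIiIiIRERERERERERERERERERERERIiIiIiIiIiIiIiIiIiIhERERERERERESIREREREREREiIiIiIiIiIiIiIiIiIiERERERERERERIiIRERERERESIiIiIiIiIiIiIiIiIiIREREREREREREiIiERERERERIiIiIiIiIiIiIiIiIiIhERERERERERERIiIRERERERIiIiIiIiIiIiIiIiIiIiEREREREREREREiIiERERERIiIiIiIiIiIiIiIiIiIiIRERERERERERESIiIiIiESIiIiIiIiIiIiIiIiIiIiIhERERERERERESIiIiIiIiIiIiIiIiIiIiIiIiIiIiIiERERERERERESIiIiIiIiIiIiIiIiIiIiIiIiIiIiIiIRERERERERERIiIiIiIiIiIiIiIiIiIiIiIiIiIiIiIhEREREREREREiIiIiIiIiIiIiIiIiIiIiIiIiIiIiIiERERERERERESIiIiIiIiIiIiIiIiIiIiIiIiIiIiIiERERERERERERIiIiIiIiIiIiIiIiIiIiIiIiIiIiIiEREREREREREREiIiIiIiIiIiIiIiIiIiIiIiIiIiIiERERERERERERESIiIiIiIiIiIiIiIiIiIiIiIiIiIhERERERERERERERIiIiIiIiIiIiIiIiIiIiIiIiIiIhERERERERERERERIiIiIiIiIiIiIiIiIiIiIiIiIiIiEREREREREREREREiIiIiIiIiIiIiIiIiIiIiIiIiIiEREREREREREREREiIiIiIiIiIiIiIiIiIiIiIiIiIiIRERERERERERERESIiIiIiIiIiIiIiIiIiIiIiIiIiIhERERERERERERERESIiIiIiIiIiIiIiIiIiIiIiIiIiEREREREREREREREREiIiIiIiIiIiIiIiIiIiIiIiIiIRERERERERERERERERIiIiIiIiIiIiIiIiIiIiIiIiIhEREREREREREREREREiIiIiIiIiIiIiIiIiIiIiIiIiERERERERERERERERESIiIiIiIiIiIiIiIiIiIiIiIiIRERERERERERERERERIiIiIiIiIiIiIiIiIiIiIiIiIhERERERERERERERESIiIiIiIiIiIiIiIiIiIiIiIiIiEREREREREREREREiIiIiIiIiIiIiIiIiIiIiIiIiIiIRERERERERERERIiIiIiIiIiIiIiIiIiIiIiIiIiIiIhERER"/>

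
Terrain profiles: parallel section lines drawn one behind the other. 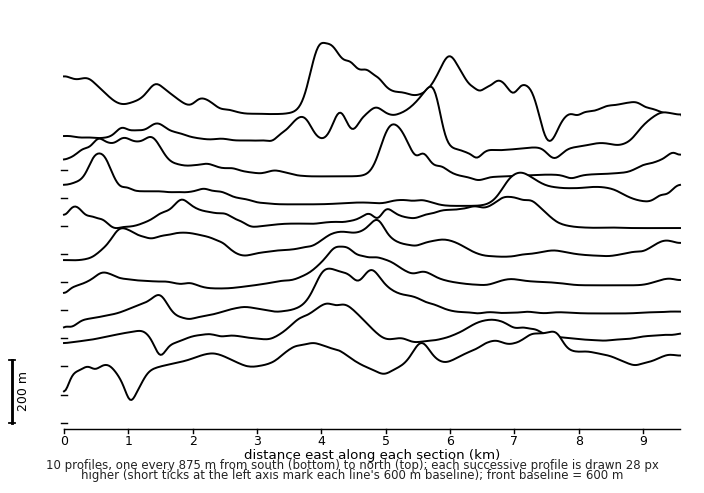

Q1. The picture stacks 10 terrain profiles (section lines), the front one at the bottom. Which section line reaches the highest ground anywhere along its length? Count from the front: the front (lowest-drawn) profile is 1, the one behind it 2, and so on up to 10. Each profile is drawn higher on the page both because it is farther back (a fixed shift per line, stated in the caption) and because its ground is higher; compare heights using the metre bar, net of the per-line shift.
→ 10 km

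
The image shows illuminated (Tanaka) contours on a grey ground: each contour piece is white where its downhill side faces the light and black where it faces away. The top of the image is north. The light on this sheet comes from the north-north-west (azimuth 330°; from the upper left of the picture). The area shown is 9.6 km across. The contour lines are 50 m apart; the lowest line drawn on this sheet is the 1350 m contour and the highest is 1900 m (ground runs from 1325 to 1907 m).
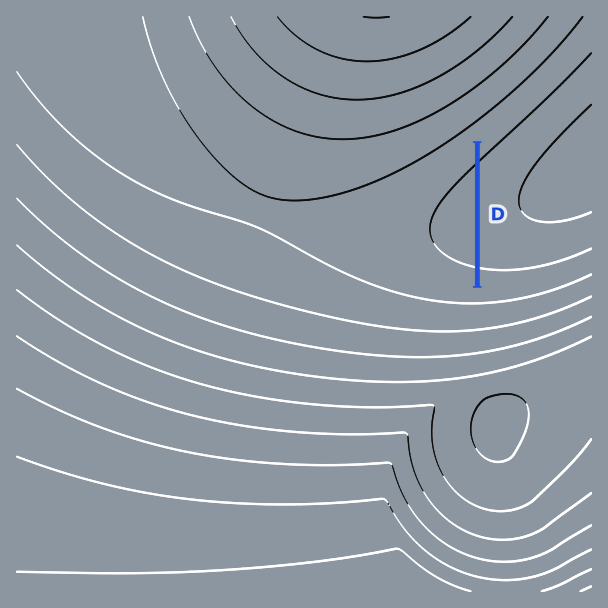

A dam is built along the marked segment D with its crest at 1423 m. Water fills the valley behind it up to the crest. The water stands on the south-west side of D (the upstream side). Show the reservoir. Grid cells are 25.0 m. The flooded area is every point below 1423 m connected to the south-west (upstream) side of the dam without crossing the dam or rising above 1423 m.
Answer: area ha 235.6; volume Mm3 44.09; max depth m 48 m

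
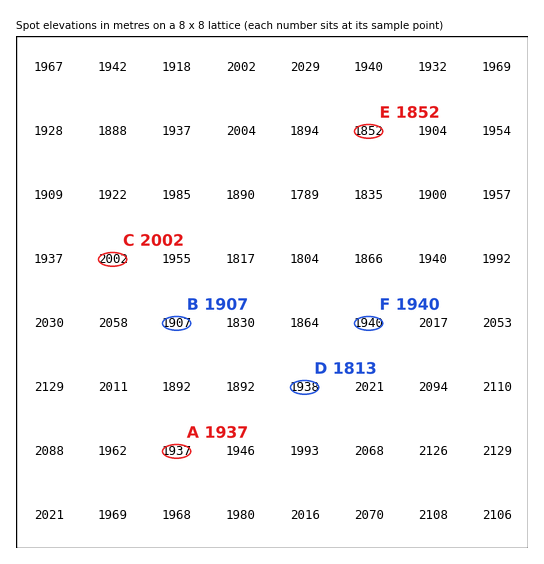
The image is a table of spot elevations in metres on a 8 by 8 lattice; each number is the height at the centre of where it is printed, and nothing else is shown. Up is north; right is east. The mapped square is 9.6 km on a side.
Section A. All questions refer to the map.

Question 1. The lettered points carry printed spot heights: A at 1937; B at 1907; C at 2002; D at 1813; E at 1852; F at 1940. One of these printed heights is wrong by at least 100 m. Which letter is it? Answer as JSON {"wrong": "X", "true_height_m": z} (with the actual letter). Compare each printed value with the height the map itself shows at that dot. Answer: {"wrong": "D", "true_height_m": 1938}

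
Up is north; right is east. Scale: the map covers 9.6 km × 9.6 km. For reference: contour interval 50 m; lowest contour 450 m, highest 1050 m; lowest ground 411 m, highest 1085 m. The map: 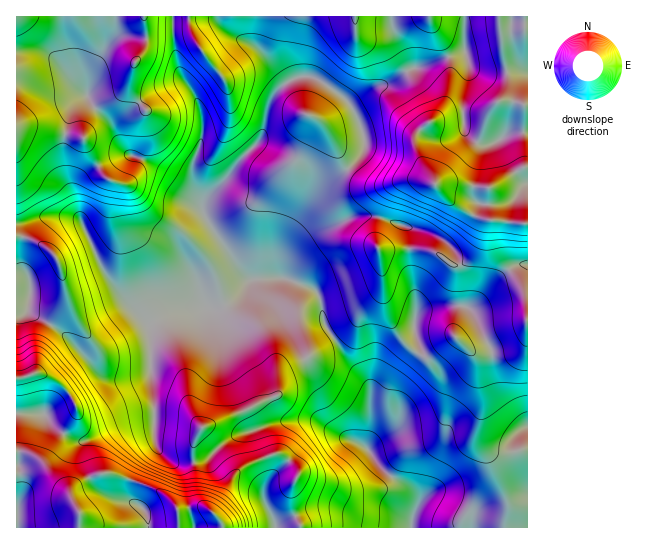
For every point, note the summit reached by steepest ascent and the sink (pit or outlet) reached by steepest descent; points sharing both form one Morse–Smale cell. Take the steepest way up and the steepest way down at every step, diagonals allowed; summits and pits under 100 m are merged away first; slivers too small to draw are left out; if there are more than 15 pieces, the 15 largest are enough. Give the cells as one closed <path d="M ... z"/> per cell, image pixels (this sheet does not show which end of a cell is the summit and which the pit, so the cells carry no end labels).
<path d="M307 76l-10 1-11 6-13 12-6 15-4 24-4 8-16 15-12 17-22 21-6 12 0 4 9 18 27 40 12 12-13 16-17 11-32 0-16 4-16 8-6 6 0 45-4 4-24 5-16-1-5-3-39-43-35-23 3-16-2-13-6-6-7 0 1 253 511-1 0-262-9-1-10 5-22 20-13 16-7 3-3-2 1-13-6-34-4-8-12-11-16-8-22-5-20-8-11-3-17 0-34 13-16 10-18 19-5 13 0 7-2 1-3-4 0-14 4-15 8-15 28-38 41-36 5-12-5-22-11-20-30-23z"/><path d="M255 16l-239 1 0 206 10 0 21-7 19 0 12 3 30 59 15 19 27 24 5 0 18-9 16-4 32 0 17-11 13-16-12-12-27-40-9-18 0-4 6-12 22-21 12-17 16-15 4-8 5-28 5-11 12-12-16-22-14-16z"/><path d="M527 16l-61 0-2 5 1 31-46 16-9 1-20 14-20 6-21 16 11 18 4 12 0 15-19 22-26 21-28 38-8 15-4 15 0 14 3 4 2-1 0-7 5-13 18-19 16-10 34-13 17 0 11 3 20 8 22 5 16 8 12 11 4 8 6 34-1 13 3 2 7-3 13-16 22-20 10-5 9-1z"/><path d="M66 216l-19 0-31 9 0 49 10 2 3 5 2 13-3 16 35 23 39 43 5 3 16 1 24-5 4-4 0-45 4-4-8-2-24-23-22-30-20-45-3-3z"/><path d="M465 16l-208 0-2 29 14 16 16 22 18-7 10 1 24 15 13 12 20-15 20-6 20-14 9-1 46-16z"/>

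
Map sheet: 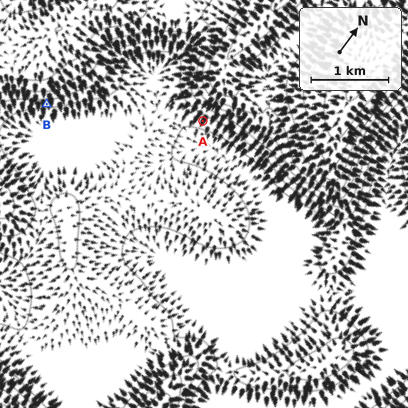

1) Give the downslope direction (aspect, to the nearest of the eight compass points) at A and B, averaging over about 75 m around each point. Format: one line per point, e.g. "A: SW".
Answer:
A: S
B: SE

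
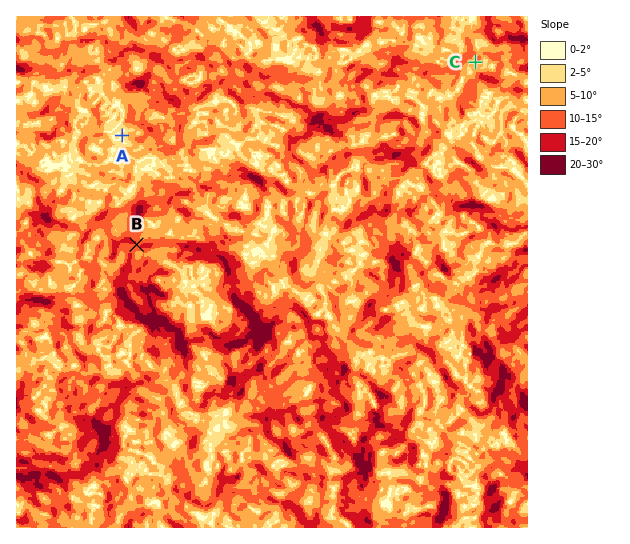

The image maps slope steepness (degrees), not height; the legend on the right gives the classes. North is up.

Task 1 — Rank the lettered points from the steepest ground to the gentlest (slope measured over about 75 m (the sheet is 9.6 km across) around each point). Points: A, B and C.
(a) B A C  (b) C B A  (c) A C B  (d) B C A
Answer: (d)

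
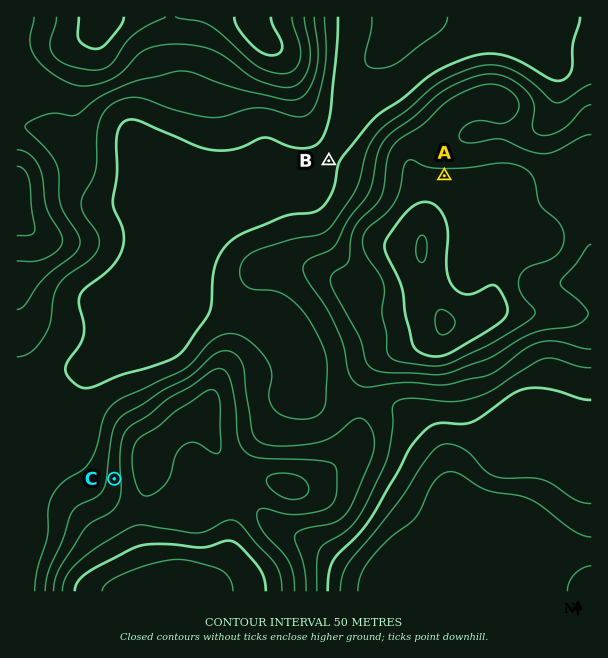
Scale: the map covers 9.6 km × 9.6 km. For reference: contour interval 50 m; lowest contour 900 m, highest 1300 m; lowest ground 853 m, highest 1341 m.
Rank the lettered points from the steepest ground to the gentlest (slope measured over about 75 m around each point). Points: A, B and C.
C A B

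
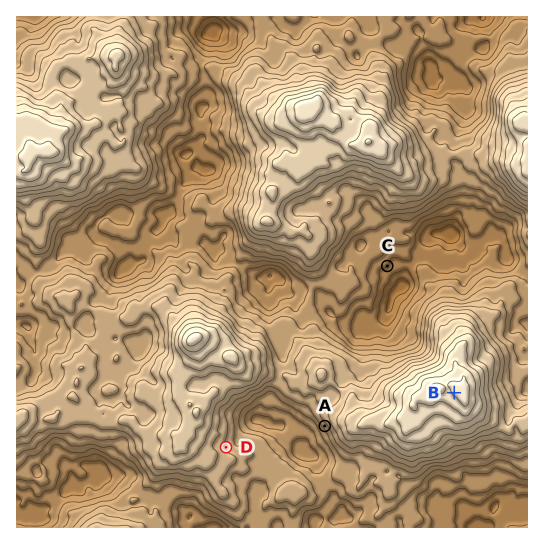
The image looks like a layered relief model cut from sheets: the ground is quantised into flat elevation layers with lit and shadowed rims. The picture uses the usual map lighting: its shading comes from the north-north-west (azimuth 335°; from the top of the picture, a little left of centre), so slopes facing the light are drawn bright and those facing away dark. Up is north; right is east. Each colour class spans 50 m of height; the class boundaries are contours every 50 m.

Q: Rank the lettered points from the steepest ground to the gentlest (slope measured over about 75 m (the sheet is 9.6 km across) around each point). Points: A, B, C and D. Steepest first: A D C B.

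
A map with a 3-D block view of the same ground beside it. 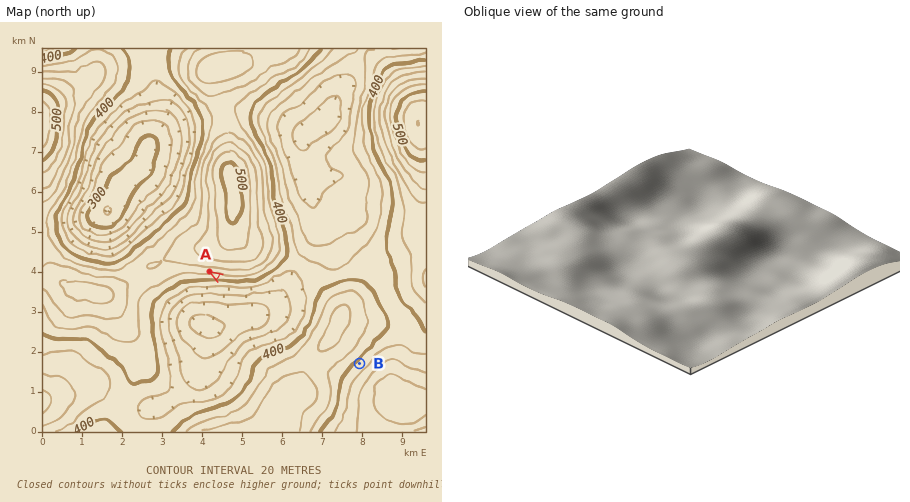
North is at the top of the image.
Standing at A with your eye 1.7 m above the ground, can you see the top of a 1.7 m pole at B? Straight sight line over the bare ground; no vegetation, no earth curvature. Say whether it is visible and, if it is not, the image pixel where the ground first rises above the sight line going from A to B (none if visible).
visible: false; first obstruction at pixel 308 332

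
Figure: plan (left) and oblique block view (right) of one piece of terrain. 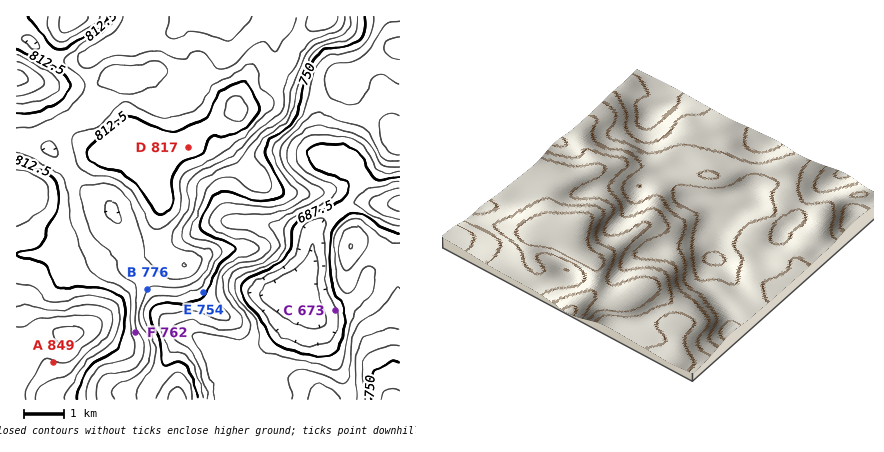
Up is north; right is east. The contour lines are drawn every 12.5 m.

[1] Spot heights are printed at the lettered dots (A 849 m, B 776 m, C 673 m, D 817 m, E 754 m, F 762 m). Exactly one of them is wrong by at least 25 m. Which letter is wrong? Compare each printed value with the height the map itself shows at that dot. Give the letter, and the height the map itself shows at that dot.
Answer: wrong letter F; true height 793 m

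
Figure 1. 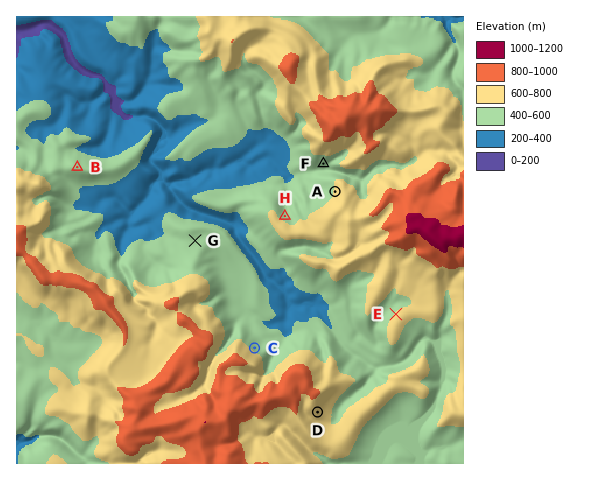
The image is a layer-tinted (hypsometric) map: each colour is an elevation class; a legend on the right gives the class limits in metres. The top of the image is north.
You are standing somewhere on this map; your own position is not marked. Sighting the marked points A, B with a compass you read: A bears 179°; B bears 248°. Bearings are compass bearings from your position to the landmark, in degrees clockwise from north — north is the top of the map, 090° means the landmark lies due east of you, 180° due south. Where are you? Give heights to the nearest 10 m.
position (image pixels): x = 333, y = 64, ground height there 580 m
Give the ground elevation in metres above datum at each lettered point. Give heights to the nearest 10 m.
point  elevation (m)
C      550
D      710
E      610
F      500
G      470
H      560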